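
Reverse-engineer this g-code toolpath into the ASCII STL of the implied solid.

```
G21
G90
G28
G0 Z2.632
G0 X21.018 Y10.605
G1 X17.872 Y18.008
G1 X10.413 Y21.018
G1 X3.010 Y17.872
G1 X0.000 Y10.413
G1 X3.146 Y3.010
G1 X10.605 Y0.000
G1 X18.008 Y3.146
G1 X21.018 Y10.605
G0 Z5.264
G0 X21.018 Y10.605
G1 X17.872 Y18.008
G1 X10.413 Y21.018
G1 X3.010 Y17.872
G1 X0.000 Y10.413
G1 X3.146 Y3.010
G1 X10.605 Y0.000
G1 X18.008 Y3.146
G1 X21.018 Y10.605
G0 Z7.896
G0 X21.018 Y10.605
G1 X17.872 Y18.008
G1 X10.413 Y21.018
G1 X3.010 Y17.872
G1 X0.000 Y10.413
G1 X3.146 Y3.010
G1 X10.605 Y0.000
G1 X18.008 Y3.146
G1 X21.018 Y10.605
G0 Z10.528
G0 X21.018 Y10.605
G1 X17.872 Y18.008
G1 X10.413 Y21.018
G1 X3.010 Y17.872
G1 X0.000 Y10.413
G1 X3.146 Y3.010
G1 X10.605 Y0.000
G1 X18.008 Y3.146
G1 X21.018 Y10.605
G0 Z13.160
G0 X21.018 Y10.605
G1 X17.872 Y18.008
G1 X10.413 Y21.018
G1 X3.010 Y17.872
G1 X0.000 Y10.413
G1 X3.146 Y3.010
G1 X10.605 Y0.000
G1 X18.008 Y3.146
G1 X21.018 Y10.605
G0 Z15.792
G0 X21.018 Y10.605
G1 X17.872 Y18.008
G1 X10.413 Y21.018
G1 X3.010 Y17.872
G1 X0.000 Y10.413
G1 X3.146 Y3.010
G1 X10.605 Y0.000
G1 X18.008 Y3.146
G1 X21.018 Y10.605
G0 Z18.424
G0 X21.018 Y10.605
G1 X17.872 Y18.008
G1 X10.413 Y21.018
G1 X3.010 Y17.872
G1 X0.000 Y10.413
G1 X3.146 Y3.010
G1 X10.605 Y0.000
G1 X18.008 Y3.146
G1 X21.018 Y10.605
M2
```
solid part
  facet normal 0.0000 0.0000 -1.0000
    outer loop
      vertex 10.413 21.018 0.000
      vertex 17.872 18.008 0.000
      vertex 21.018 10.605 0.000
    endloop
  endfacet
  facet normal 0.0000 0.0000 -1.0000
    outer loop
      vertex 3.010 17.872 0.000
      vertex 10.413 21.018 0.000
      vertex 21.018 10.605 0.000
    endloop
  endfacet
  facet normal 0.0000 0.0000 -1.0000
    outer loop
      vertex 0.000 10.413 0.000
      vertex 3.010 17.872 0.000
      vertex 21.018 10.605 0.000
    endloop
  endfacet
  facet normal 0.0000 0.0000 -1.0000
    outer loop
      vertex 3.146 3.010 0.000
      vertex 0.000 10.413 0.000
      vertex 21.018 10.605 0.000
    endloop
  endfacet
  facet normal 0.0000 0.0000 -1.0000
    outer loop
      vertex 10.605 0.000 0.000
      vertex 3.146 3.010 0.000
      vertex 21.018 10.605 0.000
    endloop
  endfacet
  facet normal 0.0000 0.0000 -1.0000
    outer loop
      vertex 18.008 3.146 0.000
      vertex 10.605 0.000 0.000
      vertex 21.018 10.605 0.000
    endloop
  endfacet
  facet normal 0.0000 0.0000 1.0000
    outer loop
      vertex 21.018 10.605 18.424
      vertex 17.872 18.008 18.424
      vertex 10.413 21.018 18.424
    endloop
  endfacet
  facet normal 0.0000 0.0000 1.0000
    outer loop
      vertex 21.018 10.605 18.424
      vertex 10.413 21.018 18.424
      vertex 3.010 17.872 18.424
    endloop
  endfacet
  facet normal 0.0000 0.0000 1.0000
    outer loop
      vertex 21.018 10.605 18.424
      vertex 3.010 17.872 18.424
      vertex 0.000 10.413 18.424
    endloop
  endfacet
  facet normal 0.0000 0.0000 1.0000
    outer loop
      vertex 21.018 10.605 18.424
      vertex 0.000 10.413 18.424
      vertex 3.146 3.010 18.424
    endloop
  endfacet
  facet normal 0.0000 0.0000 1.0000
    outer loop
      vertex 21.018 10.605 18.424
      vertex 3.146 3.010 18.424
      vertex 10.605 0.000 18.424
    endloop
  endfacet
  facet normal 0.0000 0.0000 1.0000
    outer loop
      vertex 21.018 10.605 18.424
      vertex 10.605 0.000 18.424
      vertex 18.008 3.146 18.424
    endloop
  endfacet
  facet normal 0.9203 0.3911 0.0000
    outer loop
      vertex 21.018 10.605 0.000
      vertex 17.872 18.008 0.000
      vertex 17.872 18.008 18.424
    endloop
  endfacet
  facet normal 0.9203 0.3911 0.0000
    outer loop
      vertex 21.018 10.605 0.000
      vertex 17.872 18.008 18.424
      vertex 21.018 10.605 18.424
    endloop
  endfacet
  facet normal 0.3742 0.9273 0.0000
    outer loop
      vertex 17.872 18.008 0.000
      vertex 10.413 21.018 0.000
      vertex 10.413 21.018 18.424
    endloop
  endfacet
  facet normal 0.3742 0.9273 0.0000
    outer loop
      vertex 17.872 18.008 0.000
      vertex 10.413 21.018 18.424
      vertex 17.872 18.008 18.424
    endloop
  endfacet
  facet normal -0.3911 0.9203 0.0000
    outer loop
      vertex 10.413 21.018 0.000
      vertex 3.010 17.872 0.000
      vertex 3.010 17.872 18.424
    endloop
  endfacet
  facet normal -0.3911 0.9203 0.0000
    outer loop
      vertex 10.413 21.018 0.000
      vertex 3.010 17.872 18.424
      vertex 10.413 21.018 18.424
    endloop
  endfacet
  facet normal -0.9273 0.3742 0.0000
    outer loop
      vertex 3.010 17.872 0.000
      vertex 0.000 10.413 0.000
      vertex 0.000 10.413 18.424
    endloop
  endfacet
  facet normal -0.9273 0.3742 0.0000
    outer loop
      vertex 3.010 17.872 0.000
      vertex 0.000 10.413 18.424
      vertex 3.010 17.872 18.424
    endloop
  endfacet
  facet normal -0.9203 -0.3911 0.0000
    outer loop
      vertex 0.000 10.413 0.000
      vertex 3.146 3.010 0.000
      vertex 3.146 3.010 18.424
    endloop
  endfacet
  facet normal -0.9203 -0.3911 0.0000
    outer loop
      vertex 0.000 10.413 0.000
      vertex 3.146 3.010 18.424
      vertex 0.000 10.413 18.424
    endloop
  endfacet
  facet normal -0.3742 -0.9273 0.0000
    outer loop
      vertex 3.146 3.010 0.000
      vertex 10.605 0.000 0.000
      vertex 10.605 0.000 18.424
    endloop
  endfacet
  facet normal -0.3742 -0.9273 0.0000
    outer loop
      vertex 3.146 3.010 0.000
      vertex 10.605 0.000 18.424
      vertex 3.146 3.010 18.424
    endloop
  endfacet
  facet normal 0.3911 -0.9203 0.0000
    outer loop
      vertex 10.605 0.000 0.000
      vertex 18.008 3.146 0.000
      vertex 18.008 3.146 18.424
    endloop
  endfacet
  facet normal 0.3911 -0.9203 0.0000
    outer loop
      vertex 10.605 0.000 0.000
      vertex 18.008 3.146 18.424
      vertex 10.605 0.000 18.424
    endloop
  endfacet
  facet normal 0.9273 -0.3742 0.0000
    outer loop
      vertex 18.008 3.146 0.000
      vertex 21.018 10.605 0.000
      vertex 21.018 10.605 18.424
    endloop
  endfacet
  facet normal 0.9273 -0.3742 0.0000
    outer loop
      vertex 18.008 3.146 0.000
      vertex 21.018 10.605 18.424
      vertex 18.008 3.146 18.424
    endloop
  endfacet
endsolid part

The G0 Z moves step by Δz≈2.632 mm. Every layer's G1 loop is the same polygon, so the solid is a straight extrusion of it from z=0 to z≈18.4. Closing with flat bottom and top caps and triangulating gives 28 facets — a regular 8-sided prism (a cylinder approximated with 8 flat sides), circumscribed radius ≈ 10.5 mm, height ≈ 18.4 mm.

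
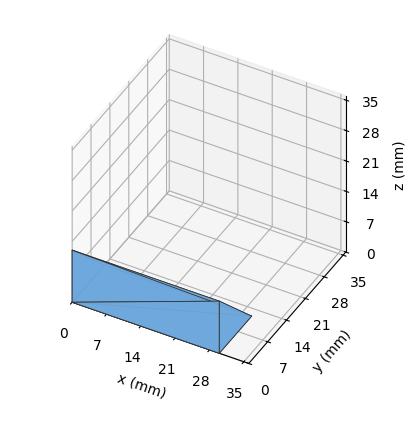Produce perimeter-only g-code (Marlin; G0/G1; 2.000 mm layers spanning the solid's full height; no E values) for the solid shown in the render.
Reading the render: the shape is a wedge (ramp): 30 × 12 mm base, rising to 12 mm along the y=0 edge and sloping linearly to z=0 at y=12 (dimensions read to the nearest mm from the axis ticks). For the g-code, the solid's height is divided into equal slices at the stated Δz and each level perimeter traced with G1 moves after a G0 lift.

; perimeter-only toolpath
G21 ; units = mm
G90 ; absolute positioning
G28 ; home
; layer 1
G0 Z2.000
G0 X0.000 Y0.000
G1 X30.000 Y0.000
G1 X30.000 Y10.000
G1 X0.000 Y10.000
G1 X0.000 Y0.000
; layer 2
G0 Z4.000
G0 X0.000 Y0.000
G1 X30.000 Y0.000
G1 X30.000 Y8.000
G1 X0.000 Y8.000
G1 X0.000 Y0.000
; layer 3
G0 Z6.000
G0 X0.000 Y0.000
G1 X30.000 Y0.000
G1 X30.000 Y6.000
G1 X0.000 Y6.000
G1 X0.000 Y0.000
; layer 4
G0 Z8.000
G0 X0.000 Y0.000
G1 X30.000 Y0.000
G1 X30.000 Y4.000
G1 X0.000 Y4.000
G1 X0.000 Y0.000
; layer 5
G0 Z10.000
G0 X0.000 Y0.000
G1 X30.000 Y0.000
G1 X30.000 Y2.000
G1 X0.000 Y2.000
G1 X0.000 Y0.000
M2 ; end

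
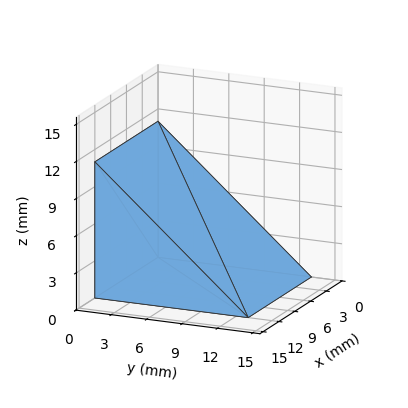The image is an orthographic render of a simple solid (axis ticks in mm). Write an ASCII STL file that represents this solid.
Reading the render: the shape is a wedge (ramp): 12 × 13 mm base, rising to 11 mm along the y=0 edge and sloping linearly to z=0 at y=13 (dimensions read to the nearest mm from the axis ticks). For the STL, each face is triangulated and given an outward normal.

solid part
  facet normal 0.0000 0.0000 -1.0000
    outer loop
      vertex 12.0 13.0 0.0
      vertex 12.0 0.0 0.0
      vertex 0.0 0.0 0.0
    endloop
  endfacet
  facet normal 0.0000 0.0000 -1.0000
    outer loop
      vertex 0.0 13.0 0.0
      vertex 12.0 13.0 0.0
      vertex 0.0 0.0 0.0
    endloop
  endfacet
  facet normal 0.0000 -1.0000 0.0000
    outer loop
      vertex 0.0 0.0 0.0
      vertex 12.0 0.0 0.0
      vertex 12.0 0.0 11.0
    endloop
  endfacet
  facet normal 0.0000 -1.0000 0.0000
    outer loop
      vertex 0.0 0.0 0.0
      vertex 12.0 0.0 11.0
      vertex 0.0 0.0 11.0
    endloop
  endfacet
  facet normal 0.0000 0.6459 0.7634
    outer loop
      vertex 0.0 0.0 11.0
      vertex 12.0 0.0 11.0
      vertex 12.0 13.0 0.0
    endloop
  endfacet
  facet normal 0.0000 0.6459 0.7634
    outer loop
      vertex 0.0 0.0 11.0
      vertex 12.0 13.0 0.0
      vertex 0.0 13.0 0.0
    endloop
  endfacet
  facet normal -1.0000 0.0000 0.0000
    outer loop
      vertex 0.0 0.0 11.0
      vertex 0.0 13.0 0.0
      vertex 0.0 0.0 0.0
    endloop
  endfacet
  facet normal 1.0000 0.0000 0.0000
    outer loop
      vertex 12.0 0.0 0.0
      vertex 12.0 13.0 0.0
      vertex 12.0 0.0 11.0
    endloop
  endfacet
endsolid part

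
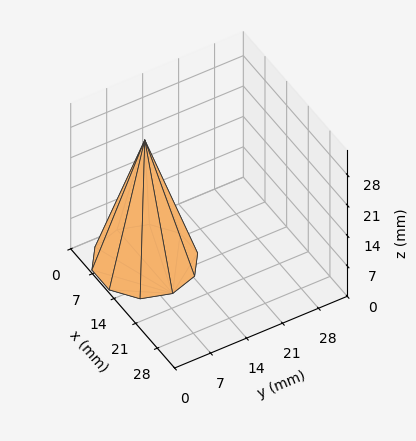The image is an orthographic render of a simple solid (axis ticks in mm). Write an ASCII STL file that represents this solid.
Reading the render: the shape is a regular 10-sided pyramid, base circumscribed radius ≈ 9 mm, apex at z ≈ 28 mm (dimensions read to the nearest mm from the axis ticks). For the STL, each face is triangulated and given an outward normal.

solid part
  facet normal 0.0000 0.0000 -1.0000
    outer loop
      vertex 11.8 17.6 0.0
      vertex 16.3 14.3 0.0
      vertex 18.0 9.0 0.0
    endloop
  endfacet
  facet normal 0.0000 0.0000 -1.0000
    outer loop
      vertex 6.2 17.6 0.0
      vertex 11.8 17.6 0.0
      vertex 18.0 9.0 0.0
    endloop
  endfacet
  facet normal 0.0000 0.0000 -1.0000
    outer loop
      vertex 1.7 14.3 0.0
      vertex 6.2 17.6 0.0
      vertex 18.0 9.0 0.0
    endloop
  endfacet
  facet normal 0.0000 0.0000 -1.0000
    outer loop
      vertex 0.0 9.0 0.0
      vertex 1.7 14.3 0.0
      vertex 18.0 9.0 0.0
    endloop
  endfacet
  facet normal 0.0000 0.0000 -1.0000
    outer loop
      vertex 1.7 3.7 0.0
      vertex 0.0 9.0 0.0
      vertex 18.0 9.0 0.0
    endloop
  endfacet
  facet normal 0.0000 0.0000 -1.0000
    outer loop
      vertex 6.2 0.4 0.0
      vertex 1.7 3.7 0.0
      vertex 18.0 9.0 0.0
    endloop
  endfacet
  facet normal 0.0000 0.0000 -1.0000
    outer loop
      vertex 11.8 0.4 0.0
      vertex 6.2 0.4 0.0
      vertex 18.0 9.0 0.0
    endloop
  endfacet
  facet normal 0.0000 0.0000 -1.0000
    outer loop
      vertex 16.3 3.7 0.0
      vertex 11.8 0.4 0.0
      vertex 18.0 9.0 0.0
    endloop
  endfacet
  facet normal 0.9105 0.2921 0.2927
    outer loop
      vertex 18.0 9.0 0.0
      vertex 16.3 14.3 0.0
      vertex 9.0 9.0 28.0
    endloop
  endfacet
  facet normal 0.5654 0.7709 0.2933
    outer loop
      vertex 16.3 14.3 0.0
      vertex 11.8 17.6 0.0
      vertex 9.0 9.0 28.0
    endloop
  endfacet
  facet normal 0.0000 0.9559 0.2936
    outer loop
      vertex 11.8 17.6 0.0
      vertex 6.2 17.6 0.0
      vertex 9.0 9.0 28.0
    endloop
  endfacet
  facet normal -0.5654 0.7709 0.2933
    outer loop
      vertex 6.2 17.6 0.0
      vertex 1.7 14.3 0.0
      vertex 9.0 9.0 28.0
    endloop
  endfacet
  facet normal -0.9105 0.2921 0.2927
    outer loop
      vertex 1.7 14.3 0.0
      vertex 0.0 9.0 0.0
      vertex 9.0 9.0 28.0
    endloop
  endfacet
  facet normal -0.9105 -0.2921 0.2927
    outer loop
      vertex 0.0 9.0 0.0
      vertex 1.7 3.7 0.0
      vertex 9.0 9.0 28.0
    endloop
  endfacet
  facet normal -0.5654 -0.7709 0.2933
    outer loop
      vertex 1.7 3.7 0.0
      vertex 6.2 0.4 0.0
      vertex 9.0 9.0 28.0
    endloop
  endfacet
  facet normal 0.0000 -0.9559 0.2936
    outer loop
      vertex 6.2 0.4 0.0
      vertex 11.8 0.4 0.0
      vertex 9.0 9.0 28.0
    endloop
  endfacet
  facet normal 0.5654 -0.7709 0.2933
    outer loop
      vertex 11.8 0.4 0.0
      vertex 16.3 3.7 0.0
      vertex 9.0 9.0 28.0
    endloop
  endfacet
  facet normal 0.9105 -0.2921 0.2927
    outer loop
      vertex 16.3 3.7 0.0
      vertex 18.0 9.0 0.0
      vertex 9.0 9.0 28.0
    endloop
  endfacet
endsolid part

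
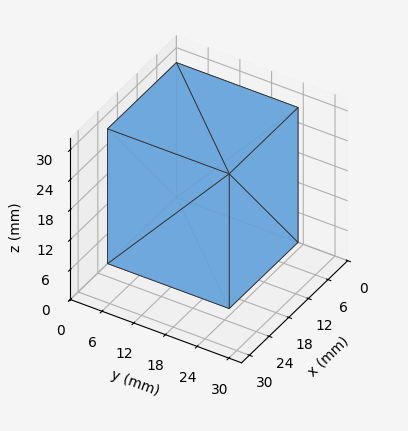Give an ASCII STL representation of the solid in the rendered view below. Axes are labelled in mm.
Reading the render: the shape is a rectangular box, roughly 21 × 23 mm footprint and 27 mm tall (dimensions read to the nearest mm from the axis ticks). For the STL, each face is triangulated and given an outward normal.

solid part
  facet normal 0.0000 0.0000 -1.0000
    outer loop
      vertex 21.0 23.0 0.0
      vertex 21.0 0.0 0.0
      vertex 0.0 0.0 0.0
    endloop
  endfacet
  facet normal 0.0000 0.0000 -1.0000
    outer loop
      vertex 0.0 23.0 0.0
      vertex 21.0 23.0 0.0
      vertex 0.0 0.0 0.0
    endloop
  endfacet
  facet normal 0.0000 0.0000 1.0000
    outer loop
      vertex 0.0 0.0 27.0
      vertex 21.0 0.0 27.0
      vertex 21.0 23.0 27.0
    endloop
  endfacet
  facet normal 0.0000 0.0000 1.0000
    outer loop
      vertex 0.0 0.0 27.0
      vertex 21.0 23.0 27.0
      vertex 0.0 23.0 27.0
    endloop
  endfacet
  facet normal 0.0000 -1.0000 0.0000
    outer loop
      vertex 0.0 0.0 0.0
      vertex 21.0 0.0 0.0
      vertex 21.0 0.0 27.0
    endloop
  endfacet
  facet normal 0.0000 -1.0000 0.0000
    outer loop
      vertex 0.0 0.0 0.0
      vertex 21.0 0.0 27.0
      vertex 0.0 0.0 27.0
    endloop
  endfacet
  facet normal 0.0000 1.0000 0.0000
    outer loop
      vertex 21.0 23.0 27.0
      vertex 21.0 23.0 0.0
      vertex 0.0 23.0 0.0
    endloop
  endfacet
  facet normal 0.0000 1.0000 0.0000
    outer loop
      vertex 0.0 23.0 27.0
      vertex 21.0 23.0 27.0
      vertex 0.0 23.0 0.0
    endloop
  endfacet
  facet normal -1.0000 0.0000 0.0000
    outer loop
      vertex 0.0 23.0 27.0
      vertex 0.0 23.0 0.0
      vertex 0.0 0.0 0.0
    endloop
  endfacet
  facet normal -1.0000 0.0000 0.0000
    outer loop
      vertex 0.0 0.0 27.0
      vertex 0.0 23.0 27.0
      vertex 0.0 0.0 0.0
    endloop
  endfacet
  facet normal 1.0000 0.0000 0.0000
    outer loop
      vertex 21.0 0.0 0.0
      vertex 21.0 23.0 0.0
      vertex 21.0 23.0 27.0
    endloop
  endfacet
  facet normal 1.0000 0.0000 0.0000
    outer loop
      vertex 21.0 0.0 0.0
      vertex 21.0 23.0 27.0
      vertex 21.0 0.0 27.0
    endloop
  endfacet
endsolid part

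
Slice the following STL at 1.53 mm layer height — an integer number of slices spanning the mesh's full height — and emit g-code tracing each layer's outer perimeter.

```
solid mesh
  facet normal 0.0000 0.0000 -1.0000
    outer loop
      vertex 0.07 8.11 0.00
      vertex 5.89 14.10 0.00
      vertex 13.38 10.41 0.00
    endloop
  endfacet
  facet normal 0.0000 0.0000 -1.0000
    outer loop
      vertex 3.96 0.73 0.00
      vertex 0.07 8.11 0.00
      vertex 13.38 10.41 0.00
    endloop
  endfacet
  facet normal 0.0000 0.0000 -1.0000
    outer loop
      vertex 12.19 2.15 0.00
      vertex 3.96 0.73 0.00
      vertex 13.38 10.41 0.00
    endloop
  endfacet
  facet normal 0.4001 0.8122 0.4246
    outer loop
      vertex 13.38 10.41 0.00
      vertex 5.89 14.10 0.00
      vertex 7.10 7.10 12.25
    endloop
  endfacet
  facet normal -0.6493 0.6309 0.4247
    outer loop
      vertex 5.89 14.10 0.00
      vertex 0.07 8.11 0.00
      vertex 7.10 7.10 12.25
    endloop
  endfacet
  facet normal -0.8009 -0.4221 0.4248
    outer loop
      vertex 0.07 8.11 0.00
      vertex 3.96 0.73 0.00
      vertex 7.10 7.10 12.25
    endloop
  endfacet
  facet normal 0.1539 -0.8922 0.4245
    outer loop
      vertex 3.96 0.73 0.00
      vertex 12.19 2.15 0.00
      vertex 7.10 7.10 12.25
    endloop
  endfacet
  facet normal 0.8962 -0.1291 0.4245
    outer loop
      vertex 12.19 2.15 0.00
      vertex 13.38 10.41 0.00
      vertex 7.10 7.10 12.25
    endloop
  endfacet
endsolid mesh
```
; perimeter-only toolpath
G21 ; units = mm
G90 ; absolute positioning
G28 ; home
; layer 1
G0 Z1.53
G0 X12.60 Y10.00
G1 X6.04 Y13.22
G1 X0.95 Y7.98
G1 X4.35 Y1.53
G1 X11.55 Y2.77
G1 X12.60 Y10.00
; layer 2
G0 Z3.06
G0 X11.81 Y9.58
G1 X6.19 Y12.35
G1 X1.83 Y7.86
G1 X4.74 Y2.32
G1 X10.92 Y3.39
G1 X11.81 Y9.58
; layer 3
G0 Z4.59
G0 X11.03 Y9.17
G1 X6.34 Y11.47
G1 X2.71 Y7.73
G1 X5.14 Y3.12
G1 X10.28 Y4.01
G1 X11.03 Y9.17
; layer 4
G0 Z6.12
G0 X10.24 Y8.75
G1 X6.49 Y10.60
G1 X3.58 Y7.60
G1 X5.53 Y3.92
G1 X9.64 Y4.62
G1 X10.24 Y8.75
; layer 5
G0 Z7.66
G0 X9.46 Y8.34
G1 X6.65 Y9.72
G1 X4.46 Y7.48
G1 X5.92 Y4.71
G1 X9.01 Y5.24
G1 X9.46 Y8.34
; layer 6
G0 Z9.19
G0 X8.67 Y7.93
G1 X6.80 Y8.85
G1 X5.34 Y7.35
G1 X6.31 Y5.51
G1 X8.37 Y5.86
G1 X8.67 Y7.93
; layer 7
G0 Z10.72
G0 X7.88 Y7.51
G1 X6.95 Y7.97
G1 X6.22 Y7.23
G1 X6.71 Y6.30
G1 X7.74 Y6.48
G1 X7.88 Y7.51
M2 ; end

The solid is a regular 5-sided pyramid, base circumscribed radius ≈ 7.1 mm, apex at z ≈ 12.2 mm. Slicing at Δz = 1.53 mm — 8 equal slices spanning the solid's height, so layer i sits at z = i·h/8 — gives 7 non-empty perimeters. Each is a 5-segment closed polygon; G0 lifts to the layer z and rapids to the start vertex, then G1 traces the edges. The cross-section shrinks linearly with z (the slice at the apex is degenerate and omitted).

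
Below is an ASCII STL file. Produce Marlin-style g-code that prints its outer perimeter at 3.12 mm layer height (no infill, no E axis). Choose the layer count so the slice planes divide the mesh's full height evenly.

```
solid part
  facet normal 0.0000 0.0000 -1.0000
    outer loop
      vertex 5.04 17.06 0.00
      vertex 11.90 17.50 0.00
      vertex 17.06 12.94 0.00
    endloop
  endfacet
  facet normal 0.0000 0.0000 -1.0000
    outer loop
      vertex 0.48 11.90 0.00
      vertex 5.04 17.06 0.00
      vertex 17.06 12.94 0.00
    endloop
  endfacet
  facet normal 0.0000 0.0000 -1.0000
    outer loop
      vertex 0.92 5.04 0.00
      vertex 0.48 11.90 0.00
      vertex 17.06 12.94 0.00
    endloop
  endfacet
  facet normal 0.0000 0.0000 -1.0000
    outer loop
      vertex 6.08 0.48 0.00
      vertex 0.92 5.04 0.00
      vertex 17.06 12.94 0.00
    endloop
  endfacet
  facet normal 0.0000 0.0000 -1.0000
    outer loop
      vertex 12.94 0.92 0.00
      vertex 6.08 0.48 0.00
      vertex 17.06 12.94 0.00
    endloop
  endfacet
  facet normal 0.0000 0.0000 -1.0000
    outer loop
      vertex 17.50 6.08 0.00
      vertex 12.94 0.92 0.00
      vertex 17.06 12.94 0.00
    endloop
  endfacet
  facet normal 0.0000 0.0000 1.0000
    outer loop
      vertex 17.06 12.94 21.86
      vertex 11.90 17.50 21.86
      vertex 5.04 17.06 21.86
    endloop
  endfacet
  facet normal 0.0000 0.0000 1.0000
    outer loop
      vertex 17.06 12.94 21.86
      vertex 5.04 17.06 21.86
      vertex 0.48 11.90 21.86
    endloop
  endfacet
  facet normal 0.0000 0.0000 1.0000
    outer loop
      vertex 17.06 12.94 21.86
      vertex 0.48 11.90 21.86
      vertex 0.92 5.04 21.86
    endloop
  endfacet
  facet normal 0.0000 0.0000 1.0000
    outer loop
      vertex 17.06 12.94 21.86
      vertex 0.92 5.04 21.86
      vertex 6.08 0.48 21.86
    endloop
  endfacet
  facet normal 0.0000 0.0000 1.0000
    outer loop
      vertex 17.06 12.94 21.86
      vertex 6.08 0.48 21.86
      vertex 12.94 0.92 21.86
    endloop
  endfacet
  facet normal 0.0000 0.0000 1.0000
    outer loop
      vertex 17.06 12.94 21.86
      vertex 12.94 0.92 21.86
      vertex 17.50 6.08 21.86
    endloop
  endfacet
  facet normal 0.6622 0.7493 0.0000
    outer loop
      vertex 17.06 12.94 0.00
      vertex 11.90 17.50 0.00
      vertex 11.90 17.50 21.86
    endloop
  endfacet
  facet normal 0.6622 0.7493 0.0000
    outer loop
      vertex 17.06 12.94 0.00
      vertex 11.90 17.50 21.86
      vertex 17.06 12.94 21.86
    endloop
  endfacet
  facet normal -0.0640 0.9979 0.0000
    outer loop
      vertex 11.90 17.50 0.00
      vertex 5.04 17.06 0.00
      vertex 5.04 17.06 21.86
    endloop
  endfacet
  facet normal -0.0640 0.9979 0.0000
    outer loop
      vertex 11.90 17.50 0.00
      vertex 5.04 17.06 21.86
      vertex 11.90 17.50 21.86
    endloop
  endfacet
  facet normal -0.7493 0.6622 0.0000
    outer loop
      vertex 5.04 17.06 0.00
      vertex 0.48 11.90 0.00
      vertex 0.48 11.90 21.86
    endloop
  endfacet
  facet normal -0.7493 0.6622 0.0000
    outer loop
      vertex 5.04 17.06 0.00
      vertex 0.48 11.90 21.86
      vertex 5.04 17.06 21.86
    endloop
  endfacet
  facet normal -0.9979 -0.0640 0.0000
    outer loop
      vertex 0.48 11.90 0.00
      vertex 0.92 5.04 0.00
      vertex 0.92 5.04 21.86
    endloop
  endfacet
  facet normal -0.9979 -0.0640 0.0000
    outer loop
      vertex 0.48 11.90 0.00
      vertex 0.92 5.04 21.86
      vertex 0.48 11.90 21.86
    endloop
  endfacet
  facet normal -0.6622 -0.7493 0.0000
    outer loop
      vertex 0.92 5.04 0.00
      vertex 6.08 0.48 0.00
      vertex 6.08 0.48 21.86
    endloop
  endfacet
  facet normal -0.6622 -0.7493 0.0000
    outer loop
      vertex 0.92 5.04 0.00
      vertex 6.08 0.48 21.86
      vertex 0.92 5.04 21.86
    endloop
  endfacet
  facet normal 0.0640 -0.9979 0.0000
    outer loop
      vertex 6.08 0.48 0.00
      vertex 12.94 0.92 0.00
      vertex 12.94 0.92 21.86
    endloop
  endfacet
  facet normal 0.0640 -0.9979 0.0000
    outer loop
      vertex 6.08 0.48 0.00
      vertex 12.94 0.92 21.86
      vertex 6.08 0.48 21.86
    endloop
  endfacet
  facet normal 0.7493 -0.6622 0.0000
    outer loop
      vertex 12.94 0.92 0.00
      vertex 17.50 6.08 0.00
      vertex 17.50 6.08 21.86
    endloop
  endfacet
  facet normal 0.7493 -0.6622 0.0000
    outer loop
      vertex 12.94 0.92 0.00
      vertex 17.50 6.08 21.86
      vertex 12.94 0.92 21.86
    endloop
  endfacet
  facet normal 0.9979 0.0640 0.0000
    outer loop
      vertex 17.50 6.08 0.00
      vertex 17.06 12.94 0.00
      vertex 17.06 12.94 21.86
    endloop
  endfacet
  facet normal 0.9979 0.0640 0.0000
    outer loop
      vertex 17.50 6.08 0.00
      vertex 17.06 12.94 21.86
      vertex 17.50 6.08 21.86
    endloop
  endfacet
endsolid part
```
; perimeter-only toolpath
G21 ; units = mm
G90 ; absolute positioning
G28 ; home
; layer 1
G0 Z3.12
G0 X17.06 Y12.94
G1 X11.90 Y17.50
G1 X5.04 Y17.06
G1 X0.48 Y11.90
G1 X0.92 Y5.04
G1 X6.08 Y0.48
G1 X12.94 Y0.92
G1 X17.50 Y6.08
G1 X17.06 Y12.94
; layer 2
G0 Z6.25
G0 X17.06 Y12.94
G1 X11.90 Y17.50
G1 X5.04 Y17.06
G1 X0.48 Y11.90
G1 X0.92 Y5.04
G1 X6.08 Y0.48
G1 X12.94 Y0.92
G1 X17.50 Y6.08
G1 X17.06 Y12.94
; layer 3
G0 Z9.37
G0 X17.06 Y12.94
G1 X11.90 Y17.50
G1 X5.04 Y17.06
G1 X0.48 Y11.90
G1 X0.92 Y5.04
G1 X6.08 Y0.48
G1 X12.94 Y0.92
G1 X17.50 Y6.08
G1 X17.06 Y12.94
; layer 4
G0 Z12.49
G0 X17.06 Y12.94
G1 X11.90 Y17.50
G1 X5.04 Y17.06
G1 X0.48 Y11.90
G1 X0.92 Y5.04
G1 X6.08 Y0.48
G1 X12.94 Y0.92
G1 X17.50 Y6.08
G1 X17.06 Y12.94
; layer 5
G0 Z15.61
G0 X17.06 Y12.94
G1 X11.90 Y17.50
G1 X5.04 Y17.06
G1 X0.48 Y11.90
G1 X0.92 Y5.04
G1 X6.08 Y0.48
G1 X12.94 Y0.92
G1 X17.50 Y6.08
G1 X17.06 Y12.94
; layer 6
G0 Z18.74
G0 X17.06 Y12.94
G1 X11.90 Y17.50
G1 X5.04 Y17.06
G1 X0.48 Y11.90
G1 X0.92 Y5.04
G1 X6.08 Y0.48
G1 X12.94 Y0.92
G1 X17.50 Y6.08
G1 X17.06 Y12.94
; layer 7
G0 Z21.86
G0 X17.06 Y12.94
G1 X11.90 Y17.50
G1 X5.04 Y17.06
G1 X0.48 Y11.90
G1 X0.92 Y5.04
G1 X6.08 Y0.48
G1 X12.94 Y0.92
G1 X17.50 Y6.08
G1 X17.06 Y12.94
M2 ; end

The solid is a regular 8-sided prism (a cylinder approximated with 8 flat sides), circumscribed radius ≈ 8.99 mm, height ≈ 21.9 mm. Slicing at Δz = 3.12 mm — 7 equal slices spanning the solid's height, so layer i sits at z = i·h/7 — gives 7 non-empty perimeters. Each is a 8-segment closed polygon; G0 lifts to the layer z and rapids to the start vertex, then G1 traces the edges.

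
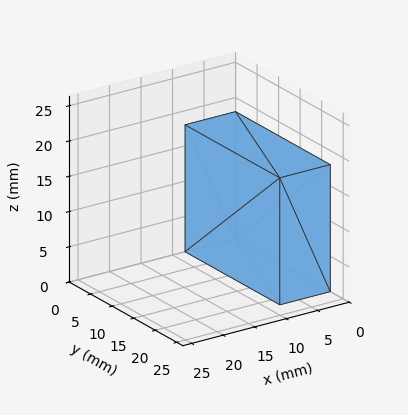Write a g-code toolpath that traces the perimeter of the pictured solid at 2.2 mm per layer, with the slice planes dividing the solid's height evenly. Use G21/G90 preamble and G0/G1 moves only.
Reading the render: the shape is a rectangular box, roughly 8 × 22 mm footprint and 18 mm tall (dimensions read to the nearest mm from the axis ticks). For the g-code, the solid's height is divided into equal slices at the stated Δz and each level perimeter traced with G1 moves after a G0 lift.

; perimeter-only toolpath
G21 ; units = mm
G90 ; absolute positioning
G28 ; home
; layer 1
G0 Z2.2
G0 X0.0 Y0.0
G1 X8.0 Y0.0
G1 X8.0 Y22.0
G1 X0.0 Y22.0
G1 X0.0 Y0.0
; layer 2
G0 Z4.5
G0 X0.0 Y0.0
G1 X8.0 Y0.0
G1 X8.0 Y22.0
G1 X0.0 Y22.0
G1 X0.0 Y0.0
; layer 3
G0 Z6.8
G0 X0.0 Y0.0
G1 X8.0 Y0.0
G1 X8.0 Y22.0
G1 X0.0 Y22.0
G1 X0.0 Y0.0
; layer 4
G0 Z9.0
G0 X0.0 Y0.0
G1 X8.0 Y0.0
G1 X8.0 Y22.0
G1 X0.0 Y22.0
G1 X0.0 Y0.0
; layer 5
G0 Z11.2
G0 X0.0 Y0.0
G1 X8.0 Y0.0
G1 X8.0 Y22.0
G1 X0.0 Y22.0
G1 X0.0 Y0.0
; layer 6
G0 Z13.5
G0 X0.0 Y0.0
G1 X8.0 Y0.0
G1 X8.0 Y22.0
G1 X0.0 Y22.0
G1 X0.0 Y0.0
; layer 7
G0 Z15.8
G0 X0.0 Y0.0
G1 X8.0 Y0.0
G1 X8.0 Y22.0
G1 X0.0 Y22.0
G1 X0.0 Y0.0
; layer 8
G0 Z18.0
G0 X0.0 Y0.0
G1 X8.0 Y0.0
G1 X8.0 Y22.0
G1 X0.0 Y22.0
G1 X0.0 Y0.0
M2 ; end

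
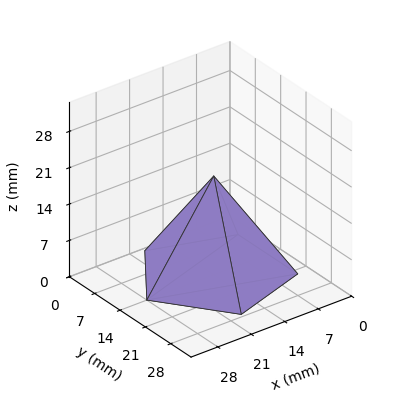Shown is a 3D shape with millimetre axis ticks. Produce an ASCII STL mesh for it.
Reading the render: the shape is a regular 5-sided pyramid, base circumscribed radius ≈ 14 mm, apex at z ≈ 19 mm (dimensions read to the nearest mm from the axis ticks). For the STL, each face is triangulated and given an outward normal.

solid part
  facet normal 0.0000 0.0000 -1.0000
    outer loop
      vertex 2.67 22.23 0.00
      vertex 18.33 27.31 0.00
      vertex 28.00 14.00 0.00
    endloop
  endfacet
  facet normal 0.0000 0.0000 -1.0000
    outer loop
      vertex 2.67 5.77 0.00
      vertex 2.67 22.23 0.00
      vertex 28.00 14.00 0.00
    endloop
  endfacet
  facet normal 0.0000 0.0000 -1.0000
    outer loop
      vertex 18.33 0.69 0.00
      vertex 2.67 5.77 0.00
      vertex 28.00 14.00 0.00
    endloop
  endfacet
  facet normal 0.6949 0.5049 0.5120
    outer loop
      vertex 28.00 14.00 0.00
      vertex 18.33 27.31 0.00
      vertex 14.00 14.00 19.00
    endloop
  endfacet
  facet normal -0.2651 0.8171 0.5120
    outer loop
      vertex 18.33 27.31 0.00
      vertex 2.67 22.23 0.00
      vertex 14.00 14.00 19.00
    endloop
  endfacet
  facet normal -0.8589 0.0000 0.5122
    outer loop
      vertex 2.67 22.23 0.00
      vertex 2.67 5.77 0.00
      vertex 14.00 14.00 19.00
    endloop
  endfacet
  facet normal -0.2651 -0.8171 0.5120
    outer loop
      vertex 2.67 5.77 0.00
      vertex 18.33 0.69 0.00
      vertex 14.00 14.00 19.00
    endloop
  endfacet
  facet normal 0.6949 -0.5049 0.5120
    outer loop
      vertex 18.33 0.69 0.00
      vertex 28.00 14.00 0.00
      vertex 14.00 14.00 19.00
    endloop
  endfacet
endsolid part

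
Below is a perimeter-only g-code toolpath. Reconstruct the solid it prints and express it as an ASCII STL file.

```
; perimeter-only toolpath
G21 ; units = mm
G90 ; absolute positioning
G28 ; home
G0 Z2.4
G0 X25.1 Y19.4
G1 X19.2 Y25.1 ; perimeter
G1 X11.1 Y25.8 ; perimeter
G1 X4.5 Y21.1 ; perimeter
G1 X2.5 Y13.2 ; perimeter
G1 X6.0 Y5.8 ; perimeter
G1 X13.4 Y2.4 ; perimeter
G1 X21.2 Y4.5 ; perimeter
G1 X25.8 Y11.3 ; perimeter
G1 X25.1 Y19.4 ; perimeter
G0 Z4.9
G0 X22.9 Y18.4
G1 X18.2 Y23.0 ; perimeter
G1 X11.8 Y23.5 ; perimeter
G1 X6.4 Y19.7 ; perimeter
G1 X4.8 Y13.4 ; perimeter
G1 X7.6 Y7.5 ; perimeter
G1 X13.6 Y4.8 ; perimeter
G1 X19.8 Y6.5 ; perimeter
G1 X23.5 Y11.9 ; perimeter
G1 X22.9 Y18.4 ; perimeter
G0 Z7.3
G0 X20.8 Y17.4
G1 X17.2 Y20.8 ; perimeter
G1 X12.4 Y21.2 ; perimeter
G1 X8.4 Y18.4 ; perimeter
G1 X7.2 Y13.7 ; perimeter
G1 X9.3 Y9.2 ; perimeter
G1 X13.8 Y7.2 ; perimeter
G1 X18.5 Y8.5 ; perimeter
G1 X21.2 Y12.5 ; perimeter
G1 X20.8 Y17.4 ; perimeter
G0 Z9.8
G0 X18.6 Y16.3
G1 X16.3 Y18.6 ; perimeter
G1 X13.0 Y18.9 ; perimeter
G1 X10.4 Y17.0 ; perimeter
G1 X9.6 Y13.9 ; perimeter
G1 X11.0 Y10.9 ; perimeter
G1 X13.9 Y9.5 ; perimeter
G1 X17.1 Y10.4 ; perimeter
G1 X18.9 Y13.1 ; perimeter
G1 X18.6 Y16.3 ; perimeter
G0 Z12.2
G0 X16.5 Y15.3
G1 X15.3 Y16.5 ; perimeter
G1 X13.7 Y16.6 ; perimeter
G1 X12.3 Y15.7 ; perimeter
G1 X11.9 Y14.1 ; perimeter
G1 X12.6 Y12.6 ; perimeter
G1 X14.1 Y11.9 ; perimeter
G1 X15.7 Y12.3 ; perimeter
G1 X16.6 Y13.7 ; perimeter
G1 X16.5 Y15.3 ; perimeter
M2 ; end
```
solid part
  facet normal 0.0000 0.0000 -1.0000
    outer loop
      vertex 10.5 28.1 0.0
      vertex 20.2 27.3 0.0
      vertex 27.2 20.4 0.0
    endloop
  endfacet
  facet normal 0.0000 0.0000 -1.0000
    outer loop
      vertex 2.5 22.4 0.0
      vertex 10.5 28.1 0.0
      vertex 27.2 20.4 0.0
    endloop
  endfacet
  facet normal 0.0000 0.0000 -1.0000
    outer loop
      vertex 0.1 13.0 0.0
      vertex 2.5 22.4 0.0
      vertex 27.2 20.4 0.0
    endloop
  endfacet
  facet normal 0.0000 0.0000 -1.0000
    outer loop
      vertex 4.3 4.1 0.0
      vertex 0.1 13.0 0.0
      vertex 27.2 20.4 0.0
    endloop
  endfacet
  facet normal 0.0000 0.0000 -1.0000
    outer loop
      vertex 13.2 0.0 0.0
      vertex 4.3 4.1 0.0
      vertex 27.2 20.4 0.0
    endloop
  endfacet
  facet normal 0.0000 0.0000 -1.0000
    outer loop
      vertex 22.6 2.6 0.0
      vertex 13.2 0.0 0.0
      vertex 27.2 20.4 0.0
    endloop
  endfacet
  facet normal 0.0000 0.0000 -1.0000
    outer loop
      vertex 28.1 10.7 0.0
      vertex 22.6 2.6 0.0
      vertex 27.2 20.4 0.0
    endloop
  endfacet
  facet normal 0.5188 0.5263 0.6737
    outer loop
      vertex 27.2 20.4 0.0
      vertex 20.2 27.3 0.0
      vertex 14.3 14.3 14.7
    endloop
  endfacet
  facet normal 0.0607 0.7355 0.6748
    outer loop
      vertex 20.2 27.3 0.0
      vertex 10.5 28.1 0.0
      vertex 14.3 14.3 14.7
    endloop
  endfacet
  facet normal -0.4282 0.6010 0.6749
    outer loop
      vertex 10.5 28.1 0.0
      vertex 2.5 22.4 0.0
      vertex 14.3 14.3 14.7
    endloop
  endfacet
  facet normal -0.7152 0.1826 0.6747
    outer loop
      vertex 2.5 22.4 0.0
      vertex 0.1 13.0 0.0
      vertex 14.3 14.3 14.7
    endloop
  endfacet
  facet normal -0.6684 -0.3154 0.6736
    outer loop
      vertex 0.1 13.0 0.0
      vertex 4.3 4.1 0.0
      vertex 14.3 14.3 14.7
    endloop
  endfacet
  facet normal -0.3087 -0.6701 0.6750
    outer loop
      vertex 4.3 4.1 0.0
      vertex 13.2 0.0 0.0
      vertex 14.3 14.3 14.7
    endloop
  endfacet
  facet normal 0.1964 -0.7101 0.6761
    outer loop
      vertex 13.2 0.0 0.0
      vertex 22.6 2.6 0.0
      vertex 14.3 14.3 14.7
    endloop
  endfacet
  facet normal 0.6106 -0.4146 0.6747
    outer loop
      vertex 22.6 2.6 0.0
      vertex 28.1 10.7 0.0
      vertex 14.3 14.3 14.7
    endloop
  endfacet
  facet normal 0.7357 0.0683 0.6739
    outer loop
      vertex 28.1 10.7 0.0
      vertex 27.2 20.4 0.0
      vertex 14.3 14.3 14.7
    endloop
  endfacet
endsolid part

The G0 Z moves step by Δz≈2.4 mm. The G1 loops shrink linearly with z, so the solid tapers from its base footprint up to z≈14.7. Closing with a flat bottom cap and the tapered top and triangulating gives 16 facets — a regular 9-sided pyramid, base circumscribed radius ≈ 14.3 mm, apex at z ≈ 14.7 mm.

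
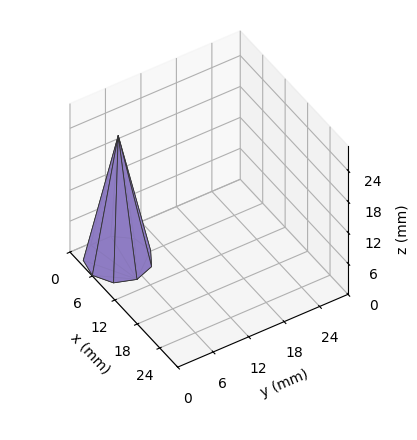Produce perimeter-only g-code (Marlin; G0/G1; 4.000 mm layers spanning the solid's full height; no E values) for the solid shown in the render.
Reading the render: the shape is a regular 9-sided pyramid, base circumscribed radius ≈ 5 mm, apex at z ≈ 24 mm (dimensions read to the nearest mm from the axis ticks). For the g-code, the solid's height is divided into equal slices at the stated Δz and each level perimeter traced with G1 moves after a G0 lift.

; perimeter-only toolpath
G21 ; units = mm
G90 ; absolute positioning
G28 ; home
; layer 1
G0 Z4.000
G0 X9.167 Y5.000
G1 X8.192 Y7.678
G1 X5.723 Y9.103
G1 X2.917 Y8.608
G1 X1.085 Y6.425
G1 X1.085 Y3.575
G1 X2.917 Y1.392
G1 X5.723 Y0.897
G1 X8.192 Y2.322
G1 X9.167 Y5.000
; layer 2
G0 Z8.000
G0 X8.333 Y5.000
G1 X7.553 Y7.143
G1 X5.579 Y8.283
G1 X3.333 Y7.887
G1 X1.868 Y6.140
G1 X1.868 Y3.860
G1 X3.333 Y2.113
G1 X5.579 Y1.717
G1 X7.553 Y2.857
G1 X8.333 Y5.000
; layer 3
G0 Z12.000
G0 X7.500 Y5.000
G1 X6.915 Y6.607
G1 X5.434 Y7.462
G1 X3.750 Y7.165
G1 X2.651 Y5.855
G1 X2.651 Y4.145
G1 X3.750 Y2.835
G1 X5.434 Y2.538
G1 X6.915 Y3.393
G1 X7.500 Y5.000
; layer 4
G0 Z16.000
G0 X6.667 Y5.000
G1 X6.277 Y6.071
G1 X5.289 Y6.641
G1 X4.167 Y6.443
G1 X3.434 Y5.570
G1 X3.434 Y4.430
G1 X4.167 Y3.557
G1 X5.289 Y3.359
G1 X6.277 Y3.929
G1 X6.667 Y5.000
; layer 5
G0 Z20.000
G0 X5.833 Y5.000
G1 X5.638 Y5.536
G1 X5.145 Y5.821
G1 X4.583 Y5.722
G1 X4.217 Y5.285
G1 X4.217 Y4.715
G1 X4.583 Y4.278
G1 X5.145 Y4.179
G1 X5.638 Y4.464
G1 X5.833 Y5.000
M2 ; end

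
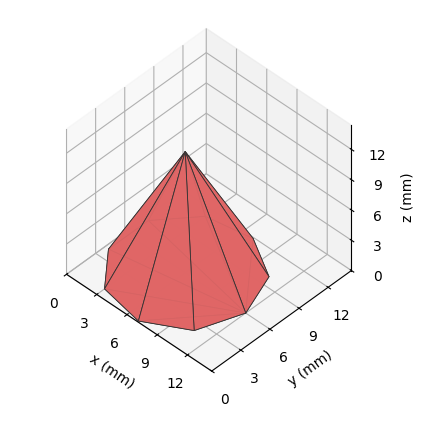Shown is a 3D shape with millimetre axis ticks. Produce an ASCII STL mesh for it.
Reading the render: the shape is a regular 9-sided pyramid, base circumscribed radius ≈ 6 mm, apex at z ≈ 12 mm (dimensions read to the nearest mm from the axis ticks). For the STL, each face is triangulated and given an outward normal.

solid part
  facet normal 0.0000 0.0000 -1.0000
    outer loop
      vertex 7.042 11.909 0.000
      vertex 10.596 9.857 0.000
      vertex 12.000 6.000 0.000
    endloop
  endfacet
  facet normal 0.0000 0.0000 -1.0000
    outer loop
      vertex 3.000 11.196 0.000
      vertex 7.042 11.909 0.000
      vertex 12.000 6.000 0.000
    endloop
  endfacet
  facet normal 0.0000 0.0000 -1.0000
    outer loop
      vertex 0.362 8.052 0.000
      vertex 3.000 11.196 0.000
      vertex 12.000 6.000 0.000
    endloop
  endfacet
  facet normal 0.0000 0.0000 -1.0000
    outer loop
      vertex 0.362 3.948 0.000
      vertex 0.362 8.052 0.000
      vertex 12.000 6.000 0.000
    endloop
  endfacet
  facet normal 0.0000 0.0000 -1.0000
    outer loop
      vertex 3.000 0.804 0.000
      vertex 0.362 3.948 0.000
      vertex 12.000 6.000 0.000
    endloop
  endfacet
  facet normal 0.0000 0.0000 -1.0000
    outer loop
      vertex 7.042 0.091 0.000
      vertex 3.000 0.804 0.000
      vertex 12.000 6.000 0.000
    endloop
  endfacet
  facet normal 0.0000 0.0000 -1.0000
    outer loop
      vertex 10.596 2.143 0.000
      vertex 7.042 0.091 0.000
      vertex 12.000 6.000 0.000
    endloop
  endfacet
  facet normal 0.8505 0.3096 0.4252
    outer loop
      vertex 12.000 6.000 0.000
      vertex 10.596 9.857 0.000
      vertex 6.000 6.000 12.000
    endloop
  endfacet
  facet normal 0.4526 0.7838 0.4253
    outer loop
      vertex 10.596 9.857 0.000
      vertex 7.042 11.909 0.000
      vertex 6.000 6.000 12.000
    endloop
  endfacet
  facet normal -0.1572 0.8913 0.4252
    outer loop
      vertex 7.042 11.909 0.000
      vertex 3.000 11.196 0.000
      vertex 6.000 6.000 12.000
    endloop
  endfacet
  facet normal -0.6933 0.5818 0.4252
    outer loop
      vertex 3.000 11.196 0.000
      vertex 0.362 8.052 0.000
      vertex 6.000 6.000 12.000
    endloop
  endfacet
  facet normal -0.9051 0.0000 0.4252
    outer loop
      vertex 0.362 8.052 0.000
      vertex 0.362 3.948 0.000
      vertex 6.000 6.000 12.000
    endloop
  endfacet
  facet normal -0.6933 -0.5818 0.4252
    outer loop
      vertex 0.362 3.948 0.000
      vertex 3.000 0.804 0.000
      vertex 6.000 6.000 12.000
    endloop
  endfacet
  facet normal -0.1572 -0.8913 0.4252
    outer loop
      vertex 3.000 0.804 0.000
      vertex 7.042 0.091 0.000
      vertex 6.000 6.000 12.000
    endloop
  endfacet
  facet normal 0.4526 -0.7838 0.4253
    outer loop
      vertex 7.042 0.091 0.000
      vertex 10.596 2.143 0.000
      vertex 6.000 6.000 12.000
    endloop
  endfacet
  facet normal 0.8505 -0.3096 0.4252
    outer loop
      vertex 10.596 2.143 0.000
      vertex 12.000 6.000 0.000
      vertex 6.000 6.000 12.000
    endloop
  endfacet
endsolid part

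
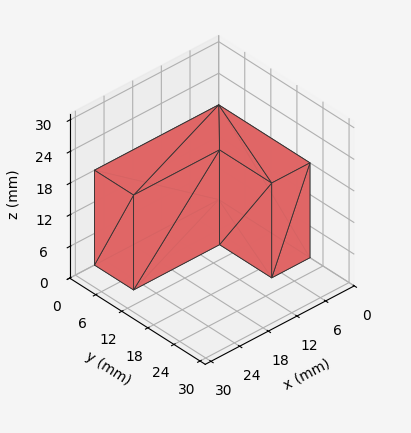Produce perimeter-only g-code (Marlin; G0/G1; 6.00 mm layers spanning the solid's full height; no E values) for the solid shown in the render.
Reading the render: the shape is an L-shaped prism: outer 26 × 21 mm, arm thicknesses ≈ 9 mm (horizontal) and 8 mm (vertical), extruded 18 mm in z (dimensions read to the nearest mm from the axis ticks). For the g-code, the solid's height is divided into equal slices at the stated Δz and each level perimeter traced with G1 moves after a G0 lift.

; perimeter-only toolpath
G21 ; units = mm
G90 ; absolute positioning
G28 ; home
; layer 1
G0 Z6.00
G0 X0.00 Y0.00
G1 X26.00 Y0.00
G1 X26.00 Y9.00
G1 X8.00 Y9.00
G1 X8.00 Y21.00
G1 X0.00 Y21.00
G1 X0.00 Y0.00
; layer 2
G0 Z12.00
G0 X0.00 Y0.00
G1 X26.00 Y0.00
G1 X26.00 Y9.00
G1 X8.00 Y9.00
G1 X8.00 Y21.00
G1 X0.00 Y21.00
G1 X0.00 Y0.00
; layer 3
G0 Z18.00
G0 X0.00 Y0.00
G1 X26.00 Y0.00
G1 X26.00 Y9.00
G1 X8.00 Y9.00
G1 X8.00 Y21.00
G1 X0.00 Y21.00
G1 X0.00 Y0.00
M2 ; end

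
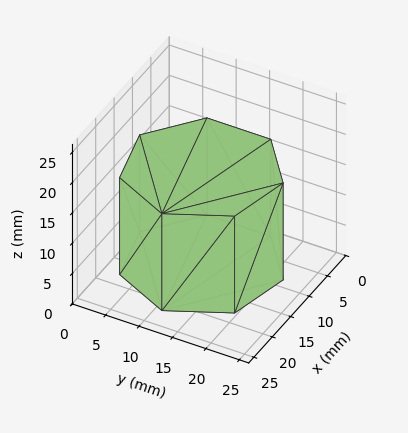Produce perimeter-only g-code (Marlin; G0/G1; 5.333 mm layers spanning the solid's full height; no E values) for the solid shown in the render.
Reading the render: the shape is a regular 7-sided prism (a cylinder approximated with 7 flat sides), circumscribed radius ≈ 11 mm, height ≈ 16 mm (dimensions read to the nearest mm from the axis ticks). For the g-code, the solid's height is divided into equal slices at the stated Δz and each level perimeter traced with G1 moves after a G0 lift.

; perimeter-only toolpath
G21 ; units = mm
G90 ; absolute positioning
G28 ; home
; layer 1
G0 Z5.333
G0 X22.000 Y11.000
G1 X17.858 Y19.600
G1 X8.552 Y21.724
G1 X1.089 Y15.773
G1 X1.089 Y6.227
G1 X8.552 Y0.276
G1 X17.858 Y2.400
G1 X22.000 Y11.000
; layer 2
G0 Z10.667
G0 X22.000 Y11.000
G1 X17.858 Y19.600
G1 X8.552 Y21.724
G1 X1.089 Y15.773
G1 X1.089 Y6.227
G1 X8.552 Y0.276
G1 X17.858 Y2.400
G1 X22.000 Y11.000
; layer 3
G0 Z16.000
G0 X22.000 Y11.000
G1 X17.858 Y19.600
G1 X8.552 Y21.724
G1 X1.089 Y15.773
G1 X1.089 Y6.227
G1 X8.552 Y0.276
G1 X17.858 Y2.400
G1 X22.000 Y11.000
M2 ; end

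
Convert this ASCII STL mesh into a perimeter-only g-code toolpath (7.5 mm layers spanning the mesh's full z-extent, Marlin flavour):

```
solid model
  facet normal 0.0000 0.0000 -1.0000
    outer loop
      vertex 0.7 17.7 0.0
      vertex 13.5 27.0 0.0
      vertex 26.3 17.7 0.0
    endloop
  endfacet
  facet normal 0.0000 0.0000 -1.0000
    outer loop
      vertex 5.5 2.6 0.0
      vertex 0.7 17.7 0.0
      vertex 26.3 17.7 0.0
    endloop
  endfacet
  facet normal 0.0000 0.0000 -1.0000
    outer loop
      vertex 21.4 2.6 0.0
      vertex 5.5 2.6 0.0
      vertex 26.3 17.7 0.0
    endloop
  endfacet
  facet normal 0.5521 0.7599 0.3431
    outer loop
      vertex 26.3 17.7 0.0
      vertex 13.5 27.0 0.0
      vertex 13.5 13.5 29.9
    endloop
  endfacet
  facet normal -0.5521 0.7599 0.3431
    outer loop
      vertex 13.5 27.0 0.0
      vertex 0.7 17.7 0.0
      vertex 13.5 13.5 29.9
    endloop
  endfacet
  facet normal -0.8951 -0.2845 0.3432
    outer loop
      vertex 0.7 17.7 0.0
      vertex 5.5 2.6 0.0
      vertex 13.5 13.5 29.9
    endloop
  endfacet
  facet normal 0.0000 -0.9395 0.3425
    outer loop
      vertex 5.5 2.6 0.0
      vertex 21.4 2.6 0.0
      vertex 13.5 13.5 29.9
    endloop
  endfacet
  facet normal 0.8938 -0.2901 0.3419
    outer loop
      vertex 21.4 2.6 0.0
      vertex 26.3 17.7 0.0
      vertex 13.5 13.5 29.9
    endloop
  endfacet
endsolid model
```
; perimeter-only toolpath
G21 ; units = mm
G90 ; absolute positioning
G28 ; home
; layer 1
G0 Z7.5
G0 X23.1 Y16.6
G1 X13.5 Y23.6
G1 X3.9 Y16.6
G1 X7.5 Y5.3
G1 X19.4 Y5.3
G1 X23.1 Y16.6
; layer 2
G0 Z14.9
G0 X19.9 Y15.6
G1 X13.5 Y20.2
G1 X7.1 Y15.6
G1 X9.5 Y8.1
G1 X17.4 Y8.1
G1 X19.9 Y15.6
; layer 3
G0 Z22.4
G0 X16.7 Y14.6
G1 X13.5 Y16.9
G1 X10.3 Y14.6
G1 X11.5 Y10.8
G1 X15.5 Y10.8
G1 X16.7 Y14.6
M2 ; end

The solid is a regular 5-sided pyramid, base circumscribed radius ≈ 13.5 mm, apex at z ≈ 29.9 mm. Slicing at Δz = 7.5 mm — 4 equal slices spanning the solid's height, so layer i sits at z = i·h/4 — gives 3 non-empty perimeters. Each is a 5-segment closed polygon; G0 lifts to the layer z and rapids to the start vertex, then G1 traces the edges. The cross-section shrinks linearly with z (the slice at the apex is degenerate and omitted).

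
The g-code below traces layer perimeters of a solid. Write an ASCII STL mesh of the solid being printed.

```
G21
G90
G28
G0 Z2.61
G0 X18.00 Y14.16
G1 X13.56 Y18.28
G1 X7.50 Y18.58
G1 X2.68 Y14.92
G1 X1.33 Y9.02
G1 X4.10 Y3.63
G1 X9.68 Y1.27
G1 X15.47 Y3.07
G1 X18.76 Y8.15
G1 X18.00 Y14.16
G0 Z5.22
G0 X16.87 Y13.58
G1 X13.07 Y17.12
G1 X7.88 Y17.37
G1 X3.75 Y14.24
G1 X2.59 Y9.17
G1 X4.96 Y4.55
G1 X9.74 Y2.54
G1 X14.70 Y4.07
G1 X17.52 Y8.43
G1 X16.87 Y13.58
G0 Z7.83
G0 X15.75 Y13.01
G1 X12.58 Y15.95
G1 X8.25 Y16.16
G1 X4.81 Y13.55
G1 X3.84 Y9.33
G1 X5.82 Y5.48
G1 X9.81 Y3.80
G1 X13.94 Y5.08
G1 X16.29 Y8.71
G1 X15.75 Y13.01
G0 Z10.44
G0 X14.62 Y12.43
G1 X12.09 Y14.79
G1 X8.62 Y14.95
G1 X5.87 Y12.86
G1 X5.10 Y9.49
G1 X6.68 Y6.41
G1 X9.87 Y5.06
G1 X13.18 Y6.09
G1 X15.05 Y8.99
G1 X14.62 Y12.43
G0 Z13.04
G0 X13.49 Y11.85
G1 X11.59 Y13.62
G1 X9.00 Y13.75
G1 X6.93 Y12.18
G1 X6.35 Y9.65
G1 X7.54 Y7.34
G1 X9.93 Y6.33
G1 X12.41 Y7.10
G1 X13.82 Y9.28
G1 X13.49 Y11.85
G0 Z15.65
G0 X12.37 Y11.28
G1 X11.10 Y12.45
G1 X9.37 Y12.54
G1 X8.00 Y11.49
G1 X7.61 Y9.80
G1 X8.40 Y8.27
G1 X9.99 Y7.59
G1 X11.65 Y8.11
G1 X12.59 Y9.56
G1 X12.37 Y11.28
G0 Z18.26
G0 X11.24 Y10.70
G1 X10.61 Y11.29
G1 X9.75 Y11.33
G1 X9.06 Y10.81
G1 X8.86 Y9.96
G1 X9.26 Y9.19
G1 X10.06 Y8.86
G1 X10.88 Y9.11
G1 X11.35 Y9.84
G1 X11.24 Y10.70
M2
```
solid part
  facet normal 0.0000 0.0000 -1.0000
    outer loop
      vertex 7.13 19.79 0.00
      vertex 14.05 19.45 0.00
      vertex 19.12 14.74 0.00
    endloop
  endfacet
  facet normal 0.0000 0.0000 -1.0000
    outer loop
      vertex 1.62 15.61 0.00
      vertex 7.13 19.79 0.00
      vertex 19.12 14.74 0.00
    endloop
  endfacet
  facet normal 0.0000 0.0000 -1.0000
    outer loop
      vertex 0.08 8.86 0.00
      vertex 1.62 15.61 0.00
      vertex 19.12 14.74 0.00
    endloop
  endfacet
  facet normal 0.0000 0.0000 -1.0000
    outer loop
      vertex 3.24 2.70 0.00
      vertex 0.08 8.86 0.00
      vertex 19.12 14.74 0.00
    endloop
  endfacet
  facet normal 0.0000 0.0000 -1.0000
    outer loop
      vertex 9.62 0.01 0.00
      vertex 3.24 2.70 0.00
      vertex 19.12 14.74 0.00
    endloop
  endfacet
  facet normal 0.0000 0.0000 -1.0000
    outer loop
      vertex 16.23 2.06 0.00
      vertex 9.62 0.01 0.00
      vertex 19.12 14.74 0.00
    endloop
  endfacet
  facet normal 0.0000 0.0000 -1.0000
    outer loop
      vertex 19.99 7.87 0.00
      vertex 16.23 2.06 0.00
      vertex 19.12 14.74 0.00
    endloop
  endfacet
  facet normal 0.6193 0.6667 0.4147
    outer loop
      vertex 19.12 14.74 0.00
      vertex 14.05 19.45 0.00
      vertex 10.12 10.12 20.87
    endloop
  endfacet
  facet normal 0.0447 0.9089 0.4147
    outer loop
      vertex 14.05 19.45 0.00
      vertex 7.13 19.79 0.00
      vertex 10.12 10.12 20.87
    endloop
  endfacet
  facet normal -0.5500 0.7250 0.4147
    outer loop
      vertex 7.13 19.79 0.00
      vertex 1.62 15.61 0.00
      vertex 10.12 10.12 20.87
    endloop
  endfacet
  facet normal -0.8872 0.2024 0.4146
    outer loop
      vertex 1.62 15.61 0.00
      vertex 0.08 8.86 0.00
      vertex 10.12 10.12 20.87
    endloop
  endfacet
  facet normal -0.8097 -0.4154 0.4146
    outer loop
      vertex 0.08 8.86 0.00
      vertex 3.24 2.70 0.00
      vertex 10.12 10.12 20.87
    endloop
  endfacet
  facet normal -0.3535 -0.8385 0.4147
    outer loop
      vertex 3.24 2.70 0.00
      vertex 9.62 0.01 0.00
      vertex 10.12 10.12 20.87
    endloop
  endfacet
  facet normal 0.2696 -0.8692 0.4146
    outer loop
      vertex 9.62 0.01 0.00
      vertex 16.23 2.06 0.00
      vertex 10.12 10.12 20.87
    endloop
  endfacet
  facet normal 0.7640 -0.4944 0.4146
    outer loop
      vertex 16.23 2.06 0.00
      vertex 19.99 7.87 0.00
      vertex 10.12 10.12 20.87
    endloop
  endfacet
  facet normal 0.9028 0.1143 0.4146
    outer loop
      vertex 19.99 7.87 0.00
      vertex 19.12 14.74 0.00
      vertex 10.12 10.12 20.87
    endloop
  endfacet
endsolid part

The G0 Z moves step by Δz≈2.61 mm. The G1 loops shrink linearly with z, so the solid tapers from its base footprint up to z≈20.9. Closing with a flat bottom cap and the tapered top and triangulating gives 16 facets — a regular 9-sided pyramid, base circumscribed radius ≈ 10.1 mm, apex at z ≈ 20.9 mm.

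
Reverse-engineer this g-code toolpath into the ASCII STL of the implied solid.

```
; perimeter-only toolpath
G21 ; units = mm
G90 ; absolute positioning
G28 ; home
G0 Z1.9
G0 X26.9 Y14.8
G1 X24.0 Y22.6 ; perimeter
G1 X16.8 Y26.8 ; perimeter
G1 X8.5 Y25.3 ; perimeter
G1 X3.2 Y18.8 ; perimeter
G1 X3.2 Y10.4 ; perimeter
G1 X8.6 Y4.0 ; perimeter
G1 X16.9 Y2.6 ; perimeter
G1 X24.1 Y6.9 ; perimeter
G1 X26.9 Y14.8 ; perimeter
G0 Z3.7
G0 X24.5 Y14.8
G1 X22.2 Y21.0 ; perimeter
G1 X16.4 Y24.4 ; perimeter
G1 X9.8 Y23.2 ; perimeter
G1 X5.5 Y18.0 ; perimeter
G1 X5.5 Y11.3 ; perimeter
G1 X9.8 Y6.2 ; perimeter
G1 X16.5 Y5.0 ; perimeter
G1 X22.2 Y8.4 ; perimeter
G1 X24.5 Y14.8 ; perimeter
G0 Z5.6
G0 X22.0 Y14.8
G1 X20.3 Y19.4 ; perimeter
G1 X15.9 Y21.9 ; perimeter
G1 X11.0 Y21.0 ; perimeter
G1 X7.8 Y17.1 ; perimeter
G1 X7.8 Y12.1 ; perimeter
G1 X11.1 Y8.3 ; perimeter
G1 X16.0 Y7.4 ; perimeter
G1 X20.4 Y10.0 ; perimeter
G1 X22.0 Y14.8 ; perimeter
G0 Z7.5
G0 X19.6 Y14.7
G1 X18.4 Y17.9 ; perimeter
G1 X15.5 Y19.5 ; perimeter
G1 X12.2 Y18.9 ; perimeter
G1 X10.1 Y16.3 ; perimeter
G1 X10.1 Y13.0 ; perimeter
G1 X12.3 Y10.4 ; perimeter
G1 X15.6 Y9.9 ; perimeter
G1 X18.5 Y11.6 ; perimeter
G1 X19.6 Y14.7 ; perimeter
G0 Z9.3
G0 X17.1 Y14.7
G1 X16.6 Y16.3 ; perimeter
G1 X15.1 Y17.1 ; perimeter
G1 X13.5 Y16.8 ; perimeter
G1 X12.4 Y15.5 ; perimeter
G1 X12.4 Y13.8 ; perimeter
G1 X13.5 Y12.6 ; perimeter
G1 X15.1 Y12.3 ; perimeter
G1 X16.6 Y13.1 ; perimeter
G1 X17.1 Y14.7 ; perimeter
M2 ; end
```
solid part
  facet normal 0.0000 0.0000 -1.0000
    outer loop
      vertex 17.2 29.2 0.0
      vertex 25.9 24.2 0.0
      vertex 29.4 14.8 0.0
    endloop
  endfacet
  facet normal 0.0000 0.0000 -1.0000
    outer loop
      vertex 7.3 27.4 0.0
      vertex 17.2 29.2 0.0
      vertex 29.4 14.8 0.0
    endloop
  endfacet
  facet normal 0.0000 0.0000 -1.0000
    outer loop
      vertex 0.9 19.6 0.0
      vertex 7.3 27.4 0.0
      vertex 29.4 14.8 0.0
    endloop
  endfacet
  facet normal 0.0000 0.0000 -1.0000
    outer loop
      vertex 0.9 9.6 0.0
      vertex 0.9 19.6 0.0
      vertex 29.4 14.8 0.0
    endloop
  endfacet
  facet normal 0.0000 0.0000 -1.0000
    outer loop
      vertex 7.4 1.9 0.0
      vertex 0.9 9.6 0.0
      vertex 29.4 14.8 0.0
    endloop
  endfacet
  facet normal 0.0000 0.0000 -1.0000
    outer loop
      vertex 17.4 0.2 0.0
      vertex 7.4 1.9 0.0
      vertex 29.4 14.8 0.0
    endloop
  endfacet
  facet normal 0.0000 0.0000 -1.0000
    outer loop
      vertex 26.0 5.3 0.0
      vertex 17.4 0.2 0.0
      vertex 29.4 14.8 0.0
    endloop
  endfacet
  facet normal 0.5903 0.2198 0.7767
    outer loop
      vertex 29.4 14.8 0.0
      vertex 25.9 24.2 0.0
      vertex 14.7 14.7 11.2
    endloop
  endfacet
  facet normal 0.3138 0.5459 0.7768
    outer loop
      vertex 25.9 24.2 0.0
      vertex 17.2 29.2 0.0
      vertex 14.7 14.7 11.2
    endloop
  endfacet
  facet normal -0.1126 0.6195 0.7769
    outer loop
      vertex 17.2 29.2 0.0
      vertex 7.3 27.4 0.0
      vertex 14.7 14.7 11.2
    endloop
  endfacet
  facet normal -0.4877 0.4001 0.7759
    outer loop
      vertex 7.3 27.4 0.0
      vertex 0.9 19.6 0.0
      vertex 14.7 14.7 11.2
    endloop
  endfacet
  facet normal -0.6302 0.0000 0.7765
    outer loop
      vertex 0.9 19.6 0.0
      vertex 0.9 9.6 0.0
      vertex 14.7 14.7 11.2
    endloop
  endfacet
  facet normal -0.4808 -0.4059 0.7772
    outer loop
      vertex 0.9 9.6 0.0
      vertex 7.4 1.9 0.0
      vertex 14.7 14.7 11.2
    endloop
  endfacet
  facet normal -0.1054 -0.6201 0.7774
    outer loop
      vertex 7.4 1.9 0.0
      vertex 17.4 0.2 0.0
      vertex 14.7 14.7 11.2
    endloop
  endfacet
  facet normal 0.3207 -0.5409 0.7776
    outer loop
      vertex 17.4 0.2 0.0
      vertex 26.0 5.3 0.0
      vertex 14.7 14.7 11.2
    endloop
  endfacet
  facet normal 0.5931 -0.2123 0.7766
    outer loop
      vertex 26.0 5.3 0.0
      vertex 29.4 14.8 0.0
      vertex 14.7 14.7 11.2
    endloop
  endfacet
endsolid part

The G0 Z moves step by Δz≈1.9 mm. The G1 loops shrink linearly with z, so the solid tapers from its base footprint up to z≈11.2. Closing with a flat bottom cap and the tapered top and triangulating gives 16 facets — a regular 9-sided pyramid, base circumscribed radius ≈ 14.7 mm, apex at z ≈ 11.2 mm.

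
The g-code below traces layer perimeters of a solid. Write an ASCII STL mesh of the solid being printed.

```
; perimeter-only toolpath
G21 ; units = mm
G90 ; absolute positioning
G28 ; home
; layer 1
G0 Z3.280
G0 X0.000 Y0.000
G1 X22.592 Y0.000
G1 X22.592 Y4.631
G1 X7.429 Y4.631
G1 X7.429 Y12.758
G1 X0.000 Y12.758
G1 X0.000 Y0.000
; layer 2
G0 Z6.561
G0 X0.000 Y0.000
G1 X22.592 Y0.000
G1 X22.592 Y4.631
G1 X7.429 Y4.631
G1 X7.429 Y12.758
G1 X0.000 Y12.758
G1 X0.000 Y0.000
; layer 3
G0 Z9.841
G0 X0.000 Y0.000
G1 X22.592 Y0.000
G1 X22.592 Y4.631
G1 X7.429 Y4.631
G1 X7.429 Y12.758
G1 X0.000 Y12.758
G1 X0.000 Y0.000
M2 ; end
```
solid part
  facet normal 0.0000 0.0000 -1.0000
    outer loop
      vertex 22.592 4.631 0.000
      vertex 22.592 0.000 0.000
      vertex 0.000 0.000 0.000
    endloop
  endfacet
  facet normal 0.0000 0.0000 -1.0000
    outer loop
      vertex 7.429 4.631 0.000
      vertex 22.592 4.631 0.000
      vertex 0.000 0.000 0.000
    endloop
  endfacet
  facet normal 0.0000 0.0000 -1.0000
    outer loop
      vertex 7.429 12.758 0.000
      vertex 7.429 4.631 0.000
      vertex 0.000 0.000 0.000
    endloop
  endfacet
  facet normal 0.0000 0.0000 -1.0000
    outer loop
      vertex 0.000 12.758 0.000
      vertex 7.429 12.758 0.000
      vertex 0.000 0.000 0.000
    endloop
  endfacet
  facet normal 0.0000 0.0000 1.0000
    outer loop
      vertex 0.000 0.000 9.841
      vertex 22.592 0.000 9.841
      vertex 22.592 4.631 9.841
    endloop
  endfacet
  facet normal 0.0000 0.0000 1.0000
    outer loop
      vertex 0.000 0.000 9.841
      vertex 22.592 4.631 9.841
      vertex 7.429 4.631 9.841
    endloop
  endfacet
  facet normal 0.0000 0.0000 1.0000
    outer loop
      vertex 0.000 0.000 9.841
      vertex 7.429 4.631 9.841
      vertex 7.429 12.758 9.841
    endloop
  endfacet
  facet normal 0.0000 0.0000 1.0000
    outer loop
      vertex 0.000 0.000 9.841
      vertex 7.429 12.758 9.841
      vertex 0.000 12.758 9.841
    endloop
  endfacet
  facet normal 0.0000 -1.0000 0.0000
    outer loop
      vertex 0.000 0.000 0.000
      vertex 22.592 0.000 0.000
      vertex 22.592 0.000 9.841
    endloop
  endfacet
  facet normal 0.0000 -1.0000 0.0000
    outer loop
      vertex 0.000 0.000 0.000
      vertex 22.592 0.000 9.841
      vertex 0.000 0.000 9.841
    endloop
  endfacet
  facet normal 1.0000 0.0000 0.0000
    outer loop
      vertex 22.592 0.000 0.000
      vertex 22.592 4.631 0.000
      vertex 22.592 4.631 9.841
    endloop
  endfacet
  facet normal 1.0000 0.0000 0.0000
    outer loop
      vertex 22.592 0.000 0.000
      vertex 22.592 4.631 9.841
      vertex 22.592 0.000 9.841
    endloop
  endfacet
  facet normal 0.0000 1.0000 0.0000
    outer loop
      vertex 22.592 4.631 0.000
      vertex 7.429 4.631 0.000
      vertex 7.429 4.631 9.841
    endloop
  endfacet
  facet normal 0.0000 1.0000 0.0000
    outer loop
      vertex 22.592 4.631 0.000
      vertex 7.429 4.631 9.841
      vertex 22.592 4.631 9.841
    endloop
  endfacet
  facet normal 1.0000 0.0000 0.0000
    outer loop
      vertex 7.429 4.631 0.000
      vertex 7.429 12.758 0.000
      vertex 7.429 12.758 9.841
    endloop
  endfacet
  facet normal 1.0000 0.0000 0.0000
    outer loop
      vertex 7.429 4.631 0.000
      vertex 7.429 12.758 9.841
      vertex 7.429 4.631 9.841
    endloop
  endfacet
  facet normal 0.0000 1.0000 0.0000
    outer loop
      vertex 7.429 12.758 0.000
      vertex 0.000 12.758 0.000
      vertex 0.000 12.758 9.841
    endloop
  endfacet
  facet normal 0.0000 1.0000 0.0000
    outer loop
      vertex 7.429 12.758 0.000
      vertex 0.000 12.758 9.841
      vertex 7.429 12.758 9.841
    endloop
  endfacet
  facet normal -1.0000 0.0000 0.0000
    outer loop
      vertex 0.000 12.758 0.000
      vertex 0.000 0.000 0.000
      vertex 0.000 0.000 9.841
    endloop
  endfacet
  facet normal -1.0000 0.0000 0.0000
    outer loop
      vertex 0.000 12.758 0.000
      vertex 0.000 0.000 9.841
      vertex 0.000 12.758 9.841
    endloop
  endfacet
endsolid part

The G0 Z moves step by Δz≈3.280 mm. Every layer's G1 loop is the same polygon, so the solid is a straight extrusion of it from z=0 to z≈9.84. Closing with flat bottom and top caps and triangulating gives 20 facets — an L-shaped prism: outer 22.6 × 12.8 mm, arm thicknesses ≈ 4.63 mm (horizontal) and 7.43 mm (vertical), extruded 9.84 mm in z.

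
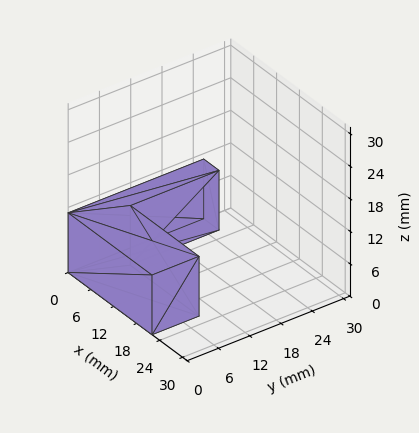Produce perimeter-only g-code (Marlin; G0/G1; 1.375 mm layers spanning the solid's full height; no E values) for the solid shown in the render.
Reading the render: the shape is an L-shaped prism: outer 22 × 26 mm, arm thicknesses ≈ 9 mm (horizontal) and 4 mm (vertical), extruded 11 mm in z (dimensions read to the nearest mm from the axis ticks). For the g-code, the solid's height is divided into equal slices at the stated Δz and each level perimeter traced with G1 moves after a G0 lift.

; perimeter-only toolpath
G21 ; units = mm
G90 ; absolute positioning
G28 ; home
; layer 1
G0 Z1.375
G0 X0.000 Y0.000
G1 X22.000 Y0.000
G1 X22.000 Y9.000
G1 X4.000 Y9.000
G1 X4.000 Y26.000
G1 X0.000 Y26.000
G1 X0.000 Y0.000
; layer 2
G0 Z2.750
G0 X0.000 Y0.000
G1 X22.000 Y0.000
G1 X22.000 Y9.000
G1 X4.000 Y9.000
G1 X4.000 Y26.000
G1 X0.000 Y26.000
G1 X0.000 Y0.000
; layer 3
G0 Z4.125
G0 X0.000 Y0.000
G1 X22.000 Y0.000
G1 X22.000 Y9.000
G1 X4.000 Y9.000
G1 X4.000 Y26.000
G1 X0.000 Y26.000
G1 X0.000 Y0.000
; layer 4
G0 Z5.500
G0 X0.000 Y0.000
G1 X22.000 Y0.000
G1 X22.000 Y9.000
G1 X4.000 Y9.000
G1 X4.000 Y26.000
G1 X0.000 Y26.000
G1 X0.000 Y0.000
; layer 5
G0 Z6.875
G0 X0.000 Y0.000
G1 X22.000 Y0.000
G1 X22.000 Y9.000
G1 X4.000 Y9.000
G1 X4.000 Y26.000
G1 X0.000 Y26.000
G1 X0.000 Y0.000
; layer 6
G0 Z8.250
G0 X0.000 Y0.000
G1 X22.000 Y0.000
G1 X22.000 Y9.000
G1 X4.000 Y9.000
G1 X4.000 Y26.000
G1 X0.000 Y26.000
G1 X0.000 Y0.000
; layer 7
G0 Z9.625
G0 X0.000 Y0.000
G1 X22.000 Y0.000
G1 X22.000 Y9.000
G1 X4.000 Y9.000
G1 X4.000 Y26.000
G1 X0.000 Y26.000
G1 X0.000 Y0.000
; layer 8
G0 Z11.000
G0 X0.000 Y0.000
G1 X22.000 Y0.000
G1 X22.000 Y9.000
G1 X4.000 Y9.000
G1 X4.000 Y26.000
G1 X0.000 Y26.000
G1 X0.000 Y0.000
M2 ; end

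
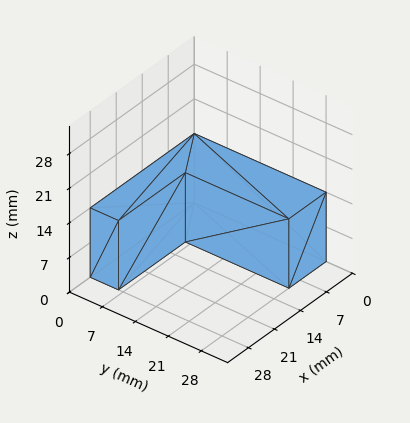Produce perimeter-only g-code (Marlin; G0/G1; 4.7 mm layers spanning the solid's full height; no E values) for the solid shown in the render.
Reading the render: the shape is an L-shaped prism: outer 28 × 28 mm, arm thicknesses ≈ 6 mm (horizontal) and 10 mm (vertical), extruded 14 mm in z (dimensions read to the nearest mm from the axis ticks). For the g-code, the solid's height is divided into equal slices at the stated Δz and each level perimeter traced with G1 moves after a G0 lift.

; perimeter-only toolpath
G21 ; units = mm
G90 ; absolute positioning
G28 ; home
; layer 1
G0 Z4.7
G0 X0.0 Y0.0
G1 X28.0 Y0.0
G1 X28.0 Y6.0
G1 X10.0 Y6.0
G1 X10.0 Y28.0
G1 X0.0 Y28.0
G1 X0.0 Y0.0
; layer 2
G0 Z9.3
G0 X0.0 Y0.0
G1 X28.0 Y0.0
G1 X28.0 Y6.0
G1 X10.0 Y6.0
G1 X10.0 Y28.0
G1 X0.0 Y28.0
G1 X0.0 Y0.0
; layer 3
G0 Z14.0
G0 X0.0 Y0.0
G1 X28.0 Y0.0
G1 X28.0 Y6.0
G1 X10.0 Y6.0
G1 X10.0 Y28.0
G1 X0.0 Y28.0
G1 X0.0 Y0.0
M2 ; end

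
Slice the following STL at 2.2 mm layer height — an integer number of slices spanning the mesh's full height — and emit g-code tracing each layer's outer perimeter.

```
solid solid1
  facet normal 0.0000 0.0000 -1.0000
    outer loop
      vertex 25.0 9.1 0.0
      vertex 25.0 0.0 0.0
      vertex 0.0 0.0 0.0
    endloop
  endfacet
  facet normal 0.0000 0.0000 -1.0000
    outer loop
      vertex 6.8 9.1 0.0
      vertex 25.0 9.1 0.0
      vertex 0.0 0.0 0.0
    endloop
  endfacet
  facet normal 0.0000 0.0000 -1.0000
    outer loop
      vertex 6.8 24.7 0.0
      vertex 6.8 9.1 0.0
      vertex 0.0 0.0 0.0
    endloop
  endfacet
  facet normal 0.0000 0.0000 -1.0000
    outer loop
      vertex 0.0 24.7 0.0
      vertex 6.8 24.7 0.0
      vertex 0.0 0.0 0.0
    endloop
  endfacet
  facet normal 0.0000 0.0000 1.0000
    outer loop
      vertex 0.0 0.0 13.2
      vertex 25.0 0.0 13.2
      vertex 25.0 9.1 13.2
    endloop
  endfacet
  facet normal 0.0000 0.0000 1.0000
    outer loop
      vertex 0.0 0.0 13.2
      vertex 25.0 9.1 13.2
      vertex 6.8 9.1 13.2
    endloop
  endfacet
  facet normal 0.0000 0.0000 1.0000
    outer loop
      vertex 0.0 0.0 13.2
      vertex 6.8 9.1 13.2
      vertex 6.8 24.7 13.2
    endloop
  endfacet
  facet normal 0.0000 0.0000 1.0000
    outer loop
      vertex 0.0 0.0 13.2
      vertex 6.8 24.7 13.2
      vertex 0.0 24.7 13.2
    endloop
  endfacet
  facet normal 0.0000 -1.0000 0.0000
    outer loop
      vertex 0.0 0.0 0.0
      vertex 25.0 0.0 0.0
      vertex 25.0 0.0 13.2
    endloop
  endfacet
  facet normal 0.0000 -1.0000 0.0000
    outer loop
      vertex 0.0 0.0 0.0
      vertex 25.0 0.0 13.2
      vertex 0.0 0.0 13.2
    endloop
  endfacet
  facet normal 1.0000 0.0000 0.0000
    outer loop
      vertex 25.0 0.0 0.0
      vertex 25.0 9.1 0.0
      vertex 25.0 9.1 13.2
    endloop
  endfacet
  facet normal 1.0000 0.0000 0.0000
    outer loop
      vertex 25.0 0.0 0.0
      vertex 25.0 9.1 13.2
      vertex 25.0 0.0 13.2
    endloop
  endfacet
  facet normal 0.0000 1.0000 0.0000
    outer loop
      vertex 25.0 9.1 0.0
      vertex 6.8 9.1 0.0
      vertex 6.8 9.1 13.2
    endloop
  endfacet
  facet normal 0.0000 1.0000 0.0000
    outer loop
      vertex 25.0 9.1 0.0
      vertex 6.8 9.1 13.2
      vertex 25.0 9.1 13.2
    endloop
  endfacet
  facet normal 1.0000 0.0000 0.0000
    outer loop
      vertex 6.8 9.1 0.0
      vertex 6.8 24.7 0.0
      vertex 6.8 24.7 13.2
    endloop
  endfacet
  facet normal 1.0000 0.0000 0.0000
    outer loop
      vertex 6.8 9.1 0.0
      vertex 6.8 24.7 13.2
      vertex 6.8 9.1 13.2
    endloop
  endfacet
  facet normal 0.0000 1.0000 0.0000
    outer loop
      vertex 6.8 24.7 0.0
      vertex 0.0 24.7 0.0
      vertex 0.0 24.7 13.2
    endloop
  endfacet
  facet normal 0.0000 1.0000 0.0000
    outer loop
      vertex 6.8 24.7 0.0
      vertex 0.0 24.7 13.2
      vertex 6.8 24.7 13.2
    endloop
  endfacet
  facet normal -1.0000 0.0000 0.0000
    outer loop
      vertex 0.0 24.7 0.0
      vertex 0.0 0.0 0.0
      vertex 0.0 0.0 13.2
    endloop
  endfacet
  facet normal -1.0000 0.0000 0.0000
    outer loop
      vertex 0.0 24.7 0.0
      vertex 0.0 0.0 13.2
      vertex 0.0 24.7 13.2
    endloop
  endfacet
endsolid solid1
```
; perimeter-only toolpath
G21 ; units = mm
G90 ; absolute positioning
G28 ; home
; layer 1
G0 Z2.2
G0 X0.0 Y0.0
G1 X25.0 Y0.0
G1 X25.0 Y9.1
G1 X6.8 Y9.1
G1 X6.8 Y24.7
G1 X0.0 Y24.7
G1 X0.0 Y0.0
; layer 2
G0 Z4.4
G0 X0.0 Y0.0
G1 X25.0 Y0.0
G1 X25.0 Y9.1
G1 X6.8 Y9.1
G1 X6.8 Y24.7
G1 X0.0 Y24.7
G1 X0.0 Y0.0
; layer 3
G0 Z6.6
G0 X0.0 Y0.0
G1 X25.0 Y0.0
G1 X25.0 Y9.1
G1 X6.8 Y9.1
G1 X6.8 Y24.7
G1 X0.0 Y24.7
G1 X0.0 Y0.0
; layer 4
G0 Z8.8
G0 X0.0 Y0.0
G1 X25.0 Y0.0
G1 X25.0 Y9.1
G1 X6.8 Y9.1
G1 X6.8 Y24.7
G1 X0.0 Y24.7
G1 X0.0 Y0.0
; layer 5
G0 Z11.0
G0 X0.0 Y0.0
G1 X25.0 Y0.0
G1 X25.0 Y9.1
G1 X6.8 Y9.1
G1 X6.8 Y24.7
G1 X0.0 Y24.7
G1 X0.0 Y0.0
; layer 6
G0 Z13.2
G0 X0.0 Y0.0
G1 X25.0 Y0.0
G1 X25.0 Y9.1
G1 X6.8 Y9.1
G1 X6.8 Y24.7
G1 X0.0 Y24.7
G1 X0.0 Y0.0
M2 ; end

The solid is an L-shaped prism: outer 25 × 24.7 mm, arm thicknesses ≈ 9.1 mm (horizontal) and 6.8 mm (vertical), extruded 13.2 mm in z. Slicing at Δz = 2.2 mm — 6 equal slices spanning the solid's height, so layer i sits at z = i·h/6 — gives 6 non-empty perimeters. Each is a 6-segment closed polygon; G0 lifts to the layer z and rapids to the start vertex, then G1 traces the edges.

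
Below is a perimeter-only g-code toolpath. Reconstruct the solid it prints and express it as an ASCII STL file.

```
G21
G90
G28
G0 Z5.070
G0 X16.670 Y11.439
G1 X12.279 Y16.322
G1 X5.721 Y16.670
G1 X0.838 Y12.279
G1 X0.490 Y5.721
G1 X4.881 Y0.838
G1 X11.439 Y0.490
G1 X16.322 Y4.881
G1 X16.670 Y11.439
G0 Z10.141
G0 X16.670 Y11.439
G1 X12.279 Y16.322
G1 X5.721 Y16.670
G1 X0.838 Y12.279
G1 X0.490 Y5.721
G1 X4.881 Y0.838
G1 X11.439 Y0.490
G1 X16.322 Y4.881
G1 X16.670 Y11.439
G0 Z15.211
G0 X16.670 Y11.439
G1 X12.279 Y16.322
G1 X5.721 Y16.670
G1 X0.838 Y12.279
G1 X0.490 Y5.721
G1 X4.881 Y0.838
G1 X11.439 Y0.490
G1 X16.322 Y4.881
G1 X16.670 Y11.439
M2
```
solid part
  facet normal 0.0000 0.0000 -1.0000
    outer loop
      vertex 5.721 16.670 0.000
      vertex 12.279 16.322 0.000
      vertex 16.670 11.439 0.000
    endloop
  endfacet
  facet normal 0.0000 0.0000 -1.0000
    outer loop
      vertex 0.838 12.279 0.000
      vertex 5.721 16.670 0.000
      vertex 16.670 11.439 0.000
    endloop
  endfacet
  facet normal 0.0000 0.0000 -1.0000
    outer loop
      vertex 0.490 5.721 0.000
      vertex 0.838 12.279 0.000
      vertex 16.670 11.439 0.000
    endloop
  endfacet
  facet normal 0.0000 0.0000 -1.0000
    outer loop
      vertex 4.881 0.838 0.000
      vertex 0.490 5.721 0.000
      vertex 16.670 11.439 0.000
    endloop
  endfacet
  facet normal 0.0000 0.0000 -1.0000
    outer loop
      vertex 11.439 0.490 0.000
      vertex 4.881 0.838 0.000
      vertex 16.670 11.439 0.000
    endloop
  endfacet
  facet normal 0.0000 0.0000 -1.0000
    outer loop
      vertex 16.322 4.881 0.000
      vertex 11.439 0.490 0.000
      vertex 16.670 11.439 0.000
    endloop
  endfacet
  facet normal 0.0000 0.0000 1.0000
    outer loop
      vertex 16.670 11.439 15.211
      vertex 12.279 16.322 15.211
      vertex 5.721 16.670 15.211
    endloop
  endfacet
  facet normal 0.0000 0.0000 1.0000
    outer loop
      vertex 16.670 11.439 15.211
      vertex 5.721 16.670 15.211
      vertex 0.838 12.279 15.211
    endloop
  endfacet
  facet normal 0.0000 0.0000 1.0000
    outer loop
      vertex 16.670 11.439 15.211
      vertex 0.838 12.279 15.211
      vertex 0.490 5.721 15.211
    endloop
  endfacet
  facet normal 0.0000 0.0000 1.0000
    outer loop
      vertex 16.670 11.439 15.211
      vertex 0.490 5.721 15.211
      vertex 4.881 0.838 15.211
    endloop
  endfacet
  facet normal 0.0000 0.0000 1.0000
    outer loop
      vertex 16.670 11.439 15.211
      vertex 4.881 0.838 15.211
      vertex 11.439 0.490 15.211
    endloop
  endfacet
  facet normal 0.0000 0.0000 1.0000
    outer loop
      vertex 16.670 11.439 15.211
      vertex 11.439 0.490 15.211
      vertex 16.322 4.881 15.211
    endloop
  endfacet
  facet normal 0.7436 0.6687 0.0000
    outer loop
      vertex 16.670 11.439 0.000
      vertex 12.279 16.322 0.000
      vertex 12.279 16.322 15.211
    endloop
  endfacet
  facet normal 0.7436 0.6687 0.0000
    outer loop
      vertex 16.670 11.439 0.000
      vertex 12.279 16.322 15.211
      vertex 16.670 11.439 15.211
    endloop
  endfacet
  facet normal 0.0530 0.9986 0.0000
    outer loop
      vertex 12.279 16.322 0.000
      vertex 5.721 16.670 0.000
      vertex 5.721 16.670 15.211
    endloop
  endfacet
  facet normal 0.0530 0.9986 0.0000
    outer loop
      vertex 12.279 16.322 0.000
      vertex 5.721 16.670 15.211
      vertex 12.279 16.322 15.211
    endloop
  endfacet
  facet normal -0.6687 0.7436 0.0000
    outer loop
      vertex 5.721 16.670 0.000
      vertex 0.838 12.279 0.000
      vertex 0.838 12.279 15.211
    endloop
  endfacet
  facet normal -0.6687 0.7436 0.0000
    outer loop
      vertex 5.721 16.670 0.000
      vertex 0.838 12.279 15.211
      vertex 5.721 16.670 15.211
    endloop
  endfacet
  facet normal -0.9986 0.0530 0.0000
    outer loop
      vertex 0.838 12.279 0.000
      vertex 0.490 5.721 0.000
      vertex 0.490 5.721 15.211
    endloop
  endfacet
  facet normal -0.9986 0.0530 0.0000
    outer loop
      vertex 0.838 12.279 0.000
      vertex 0.490 5.721 15.211
      vertex 0.838 12.279 15.211
    endloop
  endfacet
  facet normal -0.7436 -0.6687 0.0000
    outer loop
      vertex 0.490 5.721 0.000
      vertex 4.881 0.838 0.000
      vertex 4.881 0.838 15.211
    endloop
  endfacet
  facet normal -0.7436 -0.6687 0.0000
    outer loop
      vertex 0.490 5.721 0.000
      vertex 4.881 0.838 15.211
      vertex 0.490 5.721 15.211
    endloop
  endfacet
  facet normal -0.0530 -0.9986 0.0000
    outer loop
      vertex 4.881 0.838 0.000
      vertex 11.439 0.490 0.000
      vertex 11.439 0.490 15.211
    endloop
  endfacet
  facet normal -0.0530 -0.9986 0.0000
    outer loop
      vertex 4.881 0.838 0.000
      vertex 11.439 0.490 15.211
      vertex 4.881 0.838 15.211
    endloop
  endfacet
  facet normal 0.6687 -0.7436 0.0000
    outer loop
      vertex 11.439 0.490 0.000
      vertex 16.322 4.881 0.000
      vertex 16.322 4.881 15.211
    endloop
  endfacet
  facet normal 0.6687 -0.7436 0.0000
    outer loop
      vertex 11.439 0.490 0.000
      vertex 16.322 4.881 15.211
      vertex 11.439 0.490 15.211
    endloop
  endfacet
  facet normal 0.9986 -0.0530 0.0000
    outer loop
      vertex 16.322 4.881 0.000
      vertex 16.670 11.439 0.000
      vertex 16.670 11.439 15.211
    endloop
  endfacet
  facet normal 0.9986 -0.0530 0.0000
    outer loop
      vertex 16.322 4.881 0.000
      vertex 16.670 11.439 15.211
      vertex 16.322 4.881 15.211
    endloop
  endfacet
endsolid part

The G0 Z moves step by Δz≈5.070 mm. Every layer's G1 loop is the same polygon, so the solid is a straight extrusion of it from z=0 to z≈15.2. Closing with flat bottom and top caps and triangulating gives 28 facets — a regular 8-sided prism (a cylinder approximated with 8 flat sides), circumscribed radius ≈ 8.58 mm, height ≈ 15.2 mm.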